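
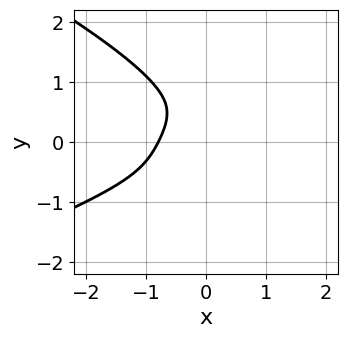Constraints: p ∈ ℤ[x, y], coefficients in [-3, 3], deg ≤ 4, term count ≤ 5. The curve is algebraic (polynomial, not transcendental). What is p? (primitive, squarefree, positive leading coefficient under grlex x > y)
3*y^4 + 2*x^3 - 3*x^2*y + 1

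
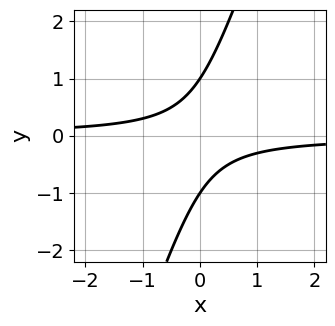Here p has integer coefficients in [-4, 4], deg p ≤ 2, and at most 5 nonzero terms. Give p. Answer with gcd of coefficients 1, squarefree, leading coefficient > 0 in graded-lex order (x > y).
3*x*y - y^2 + 1

(a) The degree is 2 — a generic line meets the curve in up to 2 points.
(b) From the axis intercepts and sections: no x-intercept at any integer in the box; among the integer gridlines, it crosses the y-axis at y ∈ {-1, 1}.
(c) Matching integer coefficients to the picture gives p.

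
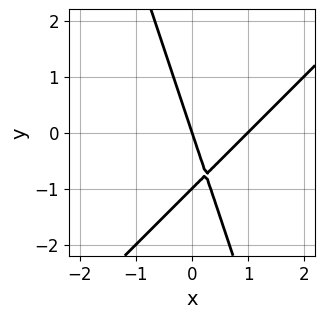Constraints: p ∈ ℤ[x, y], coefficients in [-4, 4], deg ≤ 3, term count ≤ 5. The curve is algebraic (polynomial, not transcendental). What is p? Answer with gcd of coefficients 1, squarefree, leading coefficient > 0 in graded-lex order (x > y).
3*x^2 - 2*x*y - y^2 - 3*x - y

First, the degree is 2 — a generic line meets the curve in up to 2 points.
Then, checking where it meets the axes: among the integer gridlines, it crosses the x-axis at x ∈ {0, 1}; the y-axis gridline crossings are at y ∈ {-1, 0}.
Finally, matching integer coefficients to the picture gives p.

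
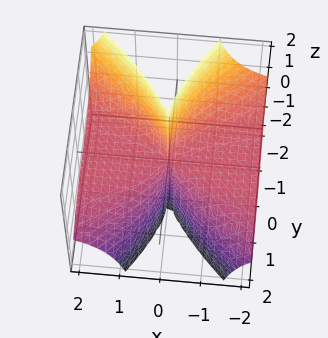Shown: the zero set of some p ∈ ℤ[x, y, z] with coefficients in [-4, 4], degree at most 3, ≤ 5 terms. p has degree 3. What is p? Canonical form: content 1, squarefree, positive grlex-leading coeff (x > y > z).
3*x^2*z + x*y*z + y^3

1. deg p = 3. No degree-2 surface has this shape.
2. Observable constraints: the visible x-axis segment lies entirely on the surface; it meets the y-axis at y = 0 (among the integer gridlines); the visible z-axis segment lies entirely on the surface.
3. These observations pin down the coefficients.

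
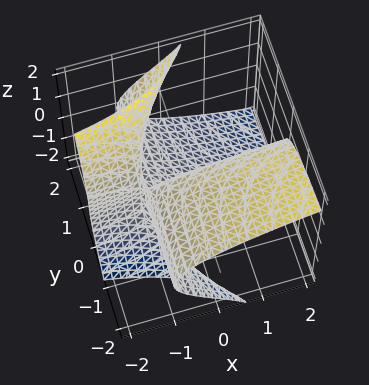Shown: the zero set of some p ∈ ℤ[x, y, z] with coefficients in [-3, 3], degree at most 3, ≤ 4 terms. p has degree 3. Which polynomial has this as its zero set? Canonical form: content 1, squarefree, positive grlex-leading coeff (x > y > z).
2*y*z^2 - z^3 - 3*x*y - 3*y

(a) The degree is 3 — the shape is more complex than any degree-2 surface.
(b) Against the integer gridlines: it meets the y-axis at y = 0 (among the integer gridlines); it crosses the z-axis at the gridline z = 0.
(c) Fitting integer coefficients to these (and the overall shape) gives p.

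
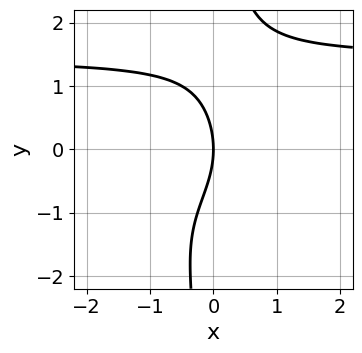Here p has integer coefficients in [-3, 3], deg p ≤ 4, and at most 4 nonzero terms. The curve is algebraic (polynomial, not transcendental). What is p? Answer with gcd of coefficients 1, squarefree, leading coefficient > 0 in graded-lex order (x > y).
First, deg p = 4. The shape is more complex than any degree-3 curve.
Next, reading off the gridlines: it crosses the x-axis at the gridline x = 0; one y-axis crossing is at y = 0.
Finally, together with the visible shape, these determine p as stated.

x*y^3 - y^2 - 3*x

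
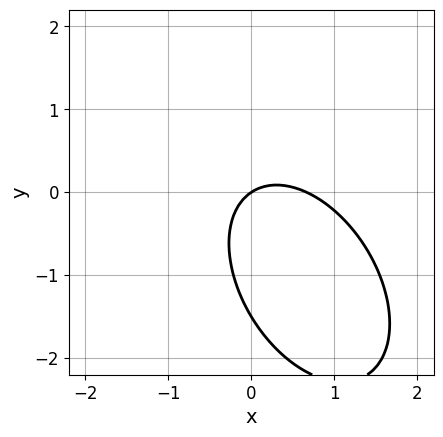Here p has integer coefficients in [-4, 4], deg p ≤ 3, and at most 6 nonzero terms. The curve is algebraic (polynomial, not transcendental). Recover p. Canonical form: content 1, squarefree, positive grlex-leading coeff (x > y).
(a) Degree: the shape is more complex than any degree-1 curve, so deg p = 2.
(b) From the visible intercepts: it meets the y-axis at y = 0 (among the integer gridlines); it crosses the x-axis at the gridline x = 0.
(c) These observations pin down the coefficients.

3*x^2 + 2*x*y + 2*y^2 - 2*x + 3*y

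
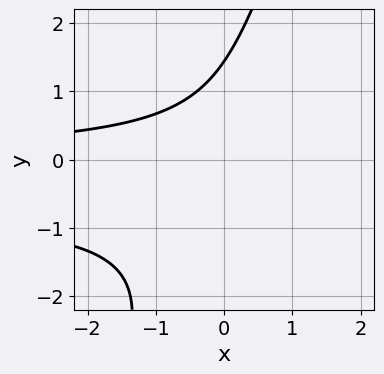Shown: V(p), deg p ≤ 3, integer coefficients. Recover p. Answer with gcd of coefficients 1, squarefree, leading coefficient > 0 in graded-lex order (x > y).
(a) The degree is 3 — no degree-2 curve has this shape.
(b) Reading off the gridlines: the curve avoids every integer x-axis point in the box.
(c) Fitting integer coefficients to these (and the overall shape) gives p.

3*x*y^2 - y^3 + 2*x*y + 3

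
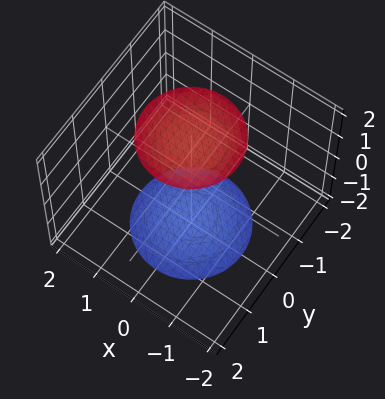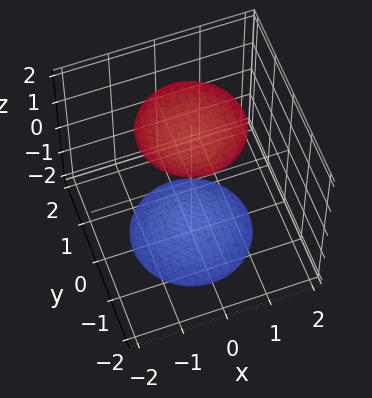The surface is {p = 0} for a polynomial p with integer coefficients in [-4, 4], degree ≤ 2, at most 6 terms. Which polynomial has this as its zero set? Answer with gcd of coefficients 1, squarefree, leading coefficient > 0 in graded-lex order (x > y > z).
x^2 + y^2 - z^2 + 3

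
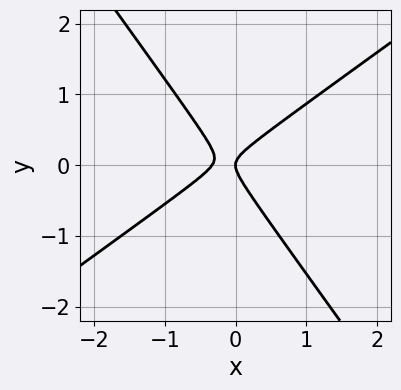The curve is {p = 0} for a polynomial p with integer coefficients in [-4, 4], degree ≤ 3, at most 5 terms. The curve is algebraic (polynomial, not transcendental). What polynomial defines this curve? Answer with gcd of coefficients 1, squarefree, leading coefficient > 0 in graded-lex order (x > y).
deg p = 2. The shape is more complex than any degree-1 curve.
From the visible intercepts: it crosses the x-axis at the gridline x = 0; one y-axis crossing is at y = 0.
Together with the visible shape, these determine p as stated.

3*x^2 - 2*x*y - 3*y^2 + x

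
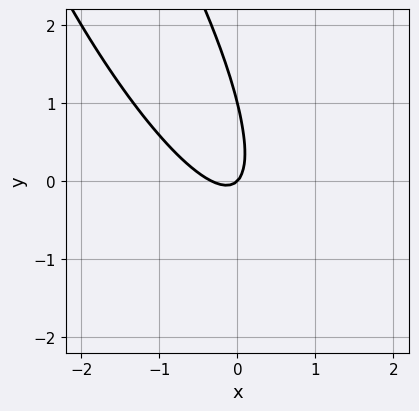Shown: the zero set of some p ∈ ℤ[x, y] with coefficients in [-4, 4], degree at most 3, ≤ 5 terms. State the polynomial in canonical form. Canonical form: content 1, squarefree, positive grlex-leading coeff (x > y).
(a) deg p = 2. A generic line meets the curve in up to 2 points.
(b) Observable constraints: among the integer gridlines, it crosses the y-axis at y ∈ {0, 1}; one x-axis crossing is at x = 0.
(c) Solving for integer coefficients yields p as stated.

3*x^2 + 3*x*y + y^2 + x - y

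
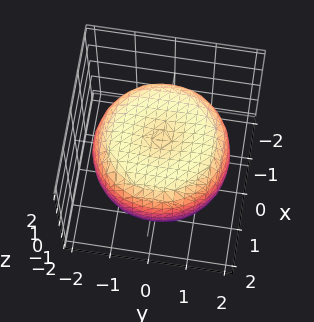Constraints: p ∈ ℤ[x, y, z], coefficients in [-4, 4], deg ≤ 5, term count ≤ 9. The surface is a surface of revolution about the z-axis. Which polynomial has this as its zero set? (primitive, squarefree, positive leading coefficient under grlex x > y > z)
First, the degree is 4 — the shape is more complex than any degree-3 surface.
Then, symmetries: rotational symmetry about the z-axis ⇒ p depends on x, y only through x² + y².
Then, from the axis intercepts and sections: the z-axis gridline crossings are at z ∈ {-1, 1}; a circular section at z = -1 has radius between 1 and 2.
Finally, assembling these constraints gives the stated polynomial.

x^4 + 2*x^2*y^2 + y^4 - 2*x^2 - 2*y^2 + 3*z^2 - 3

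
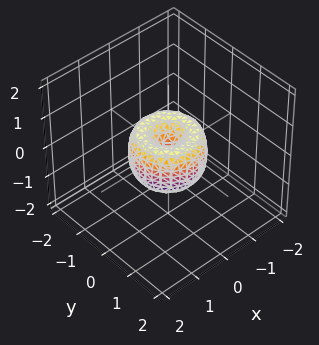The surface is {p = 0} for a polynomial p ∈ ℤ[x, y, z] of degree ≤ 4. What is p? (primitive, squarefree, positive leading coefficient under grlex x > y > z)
deg p = 4.
Symmetry: the surface is invariant under rotation about z: p = q(x² + y², z).
Checking where it meets the axes: among the integer gridlines, it crosses the y-axis at y ∈ {-1, 0, 1}; it crosses the z-axis at the gridline z = 0.
These observations pin down the coefficients.

2*x^4 + 4*x^2*y^2 + 2*y^4 - 2*x^2 - 2*y^2 + z^2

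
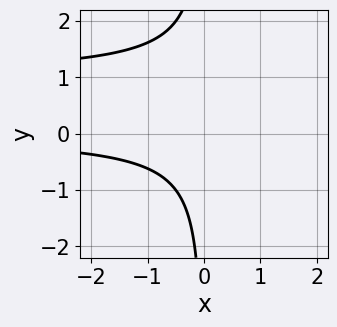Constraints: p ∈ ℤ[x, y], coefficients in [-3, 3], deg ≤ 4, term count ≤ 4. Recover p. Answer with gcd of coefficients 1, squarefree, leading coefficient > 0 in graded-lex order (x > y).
(a) Degree: no degree-2 curve has this shape, so deg p = 3.
(b) From the axis intercepts and sections: it misses every integer gridline on the y-axis; the curve avoids every integer x-axis point in the box.
(c) The integer polynomial consistent with all of this is the stated p.

x*y^2 - x*y + 1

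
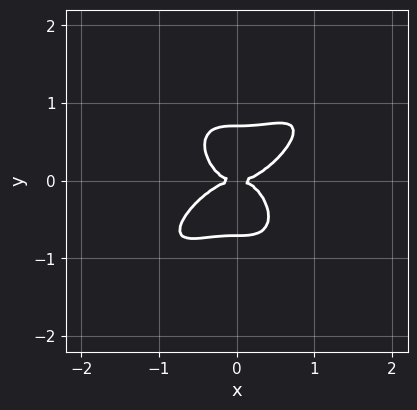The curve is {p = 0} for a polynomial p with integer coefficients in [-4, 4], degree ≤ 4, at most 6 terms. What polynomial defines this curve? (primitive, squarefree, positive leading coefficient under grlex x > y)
(a) Degree: no degree-3 curve has this shape, so deg p = 4.
(b) Observable constraints: one x-axis crossing is at x = 0; one y-axis crossing is at y = 0.
(c) Fitting integer coefficients to these (and the overall shape) gives p.

2*x^4 - 2*x^3*y + 2*y^4 - y^2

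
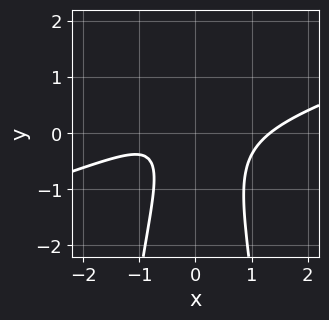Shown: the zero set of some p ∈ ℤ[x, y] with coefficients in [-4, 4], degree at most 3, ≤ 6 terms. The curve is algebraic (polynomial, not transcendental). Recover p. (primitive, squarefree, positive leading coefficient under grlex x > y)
x^3 - 3*x^2*y - y^2 - x - 1

(a) Degree: no degree-2 curve has this shape, so deg p = 3.
(b) From the axis intercepts and sections: the curve avoids every integer y-axis point in the box.
(c) Assembling these constraints gives the stated polynomial.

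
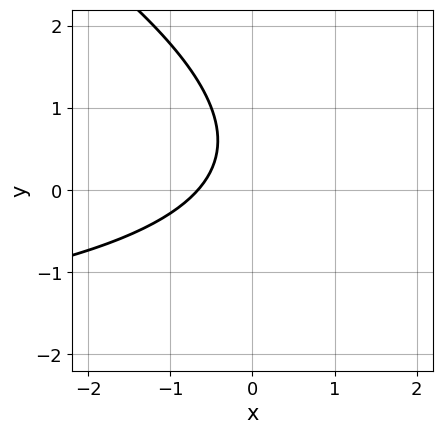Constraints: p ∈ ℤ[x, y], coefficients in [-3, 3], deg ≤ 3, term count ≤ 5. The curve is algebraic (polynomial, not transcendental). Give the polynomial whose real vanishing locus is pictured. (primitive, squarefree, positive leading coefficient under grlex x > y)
The degree is 2 — no degree-1 curve has this shape.
Reading off the gridlines: no y-intercept at any integer in the box.
These observations pin down the coefficients.

x*y + 2*y^2 + 3*x - 2*y + 2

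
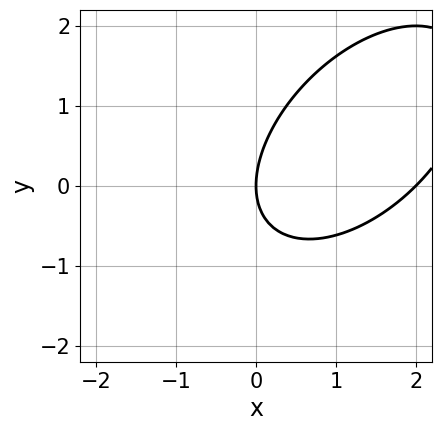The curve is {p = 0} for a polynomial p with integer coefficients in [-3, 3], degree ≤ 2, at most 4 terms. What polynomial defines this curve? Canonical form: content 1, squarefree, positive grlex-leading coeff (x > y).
The degree is 2 — the shape is more complex than any degree-1 curve.
Against the integer gridlines: among the integer gridlines, it crosses the x-axis at x ∈ {0, 2}; one y-axis crossing is at y = 0.
Matching integer coefficients to the picture gives p.

x^2 - x*y + y^2 - 2*x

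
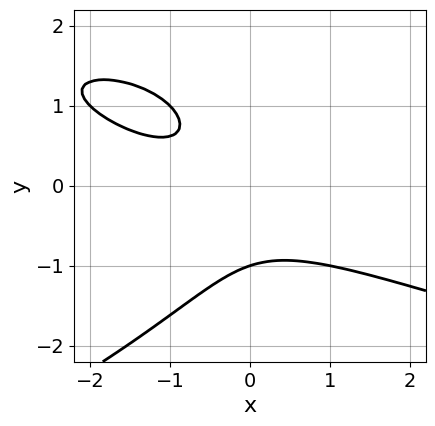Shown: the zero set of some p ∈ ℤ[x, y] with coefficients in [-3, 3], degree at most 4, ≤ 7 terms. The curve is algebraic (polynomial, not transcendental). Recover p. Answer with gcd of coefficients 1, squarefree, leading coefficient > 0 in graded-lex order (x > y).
y^3 + x^2 + 2*x*y + x + 1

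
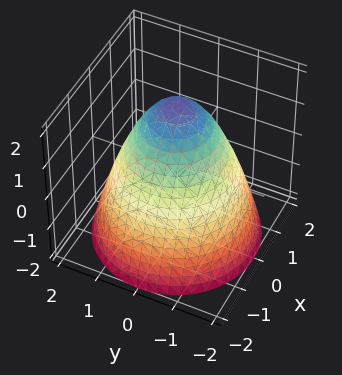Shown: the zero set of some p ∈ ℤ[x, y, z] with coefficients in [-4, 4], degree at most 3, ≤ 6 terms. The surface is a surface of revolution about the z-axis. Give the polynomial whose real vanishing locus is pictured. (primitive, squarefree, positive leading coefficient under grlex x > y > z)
x^2 + y^2 + z - 2

1. The degree is 2 — the shape is more complex than any degree-1 surface.
2. Symmetries: rotational symmetry about the z-axis ⇒ p depends on x, y only through x² + y².
3. From the visible intercepts: it crosses the z-axis at the gridline z = 2; a circular section at z = 1 has radius exactly 1.
4. The integer polynomial consistent with all of this is the stated p.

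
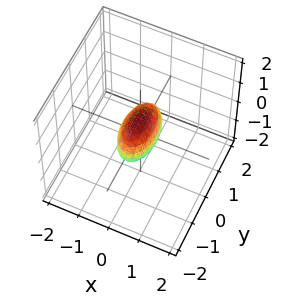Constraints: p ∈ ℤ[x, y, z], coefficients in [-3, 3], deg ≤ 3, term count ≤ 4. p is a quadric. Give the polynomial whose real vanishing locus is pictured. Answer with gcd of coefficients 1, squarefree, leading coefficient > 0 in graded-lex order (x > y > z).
(a) Degree: bounded and convex; a quadric, so deg p = 2.
(b) Symmetries: the x ↦ −x reflection is a symmetry, so x appears only in even powers; the z ↦ −z reflection is a symmetry, so z appears only in even powers; mirror symmetry y ↦ −y ⇒ only even powers of y.
(c) From the axis intercepts and sections: among the integer gridlines, it crosses the y-axis at y ∈ {-1, 1}.
(d) Fitting integer coefficients to these (and the overall shape) gives p.

3*x^2 + y^2 + 2*z^2 - 1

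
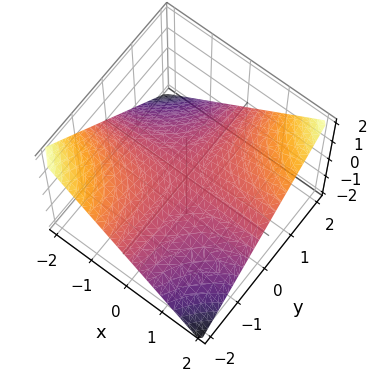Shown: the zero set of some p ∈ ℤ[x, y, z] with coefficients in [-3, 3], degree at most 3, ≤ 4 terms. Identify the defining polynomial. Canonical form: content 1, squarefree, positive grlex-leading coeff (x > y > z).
First, degree: a hyperbolic paraboloid; a quadric, so deg p = 2.
Next, reading off the gridlines: it crosses the z-axis at the gridline z = 0; the visible y-axis segment lies entirely on the surface; the visible x-axis segment lies entirely on the surface.
Finally, putting this together gives p.

x*y - 2*z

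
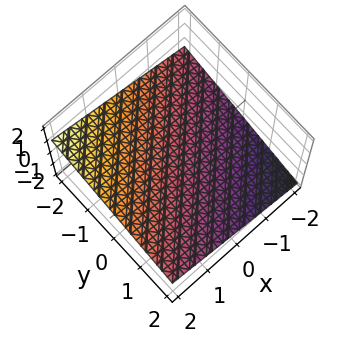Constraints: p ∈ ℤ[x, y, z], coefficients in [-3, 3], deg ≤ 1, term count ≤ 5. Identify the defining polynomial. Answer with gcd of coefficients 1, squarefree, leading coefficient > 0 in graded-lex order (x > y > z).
x - y - 3*z - 2

(a) deg p = 1. The surface is flat (a plane).
(b) Reading off the gridlines: one y-axis crossing is at y = -2; it meets the x-axis at x = 2 (among the integer gridlines).
(c) Matching integer coefficients to the picture gives p.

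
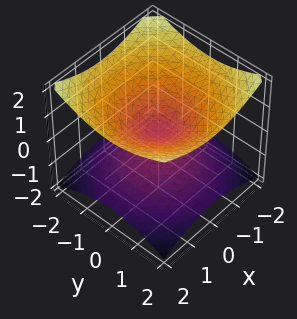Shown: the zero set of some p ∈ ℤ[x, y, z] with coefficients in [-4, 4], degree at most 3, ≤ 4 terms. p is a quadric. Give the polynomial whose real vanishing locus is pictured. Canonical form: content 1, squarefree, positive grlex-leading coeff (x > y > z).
x^2 + y^2 - 2*z^2

First, deg p = 2. Two nappes meeting at a single point; a quadric.
Next, by symmetry, the surface is invariant under rotation about z: p = q(x² + y², z); mirror symmetry z ↦ −z ⇒ only even powers of z.
Next, from the visible intercepts: a circular section at z = 1 has radius between 1 and 2; it crosses the x-axis at the gridline x = 0.
Finally, these observations pin down the coefficients.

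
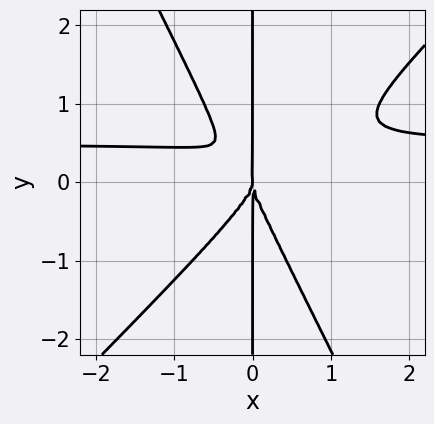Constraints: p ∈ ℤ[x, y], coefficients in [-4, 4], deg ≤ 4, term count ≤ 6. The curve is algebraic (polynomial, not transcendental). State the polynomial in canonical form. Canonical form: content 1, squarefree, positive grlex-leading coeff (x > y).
(a) Degree: the shape is more complex than any degree-3 curve, so deg p = 4.
(b) From the axis intercepts and sections: every point of the y-axis in the box is on the curve; one x-axis crossing is at x = 0.
(c) Matching integer coefficients to the picture gives p.

2*x^3*y - x^2*y^2 - x*y^3 - x^3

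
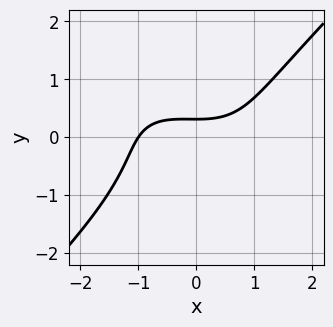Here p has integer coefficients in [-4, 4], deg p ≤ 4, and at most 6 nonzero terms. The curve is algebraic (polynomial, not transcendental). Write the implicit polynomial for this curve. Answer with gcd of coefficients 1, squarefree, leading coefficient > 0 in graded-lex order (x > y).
(a) The degree is 3 — a generic line meets the curve in up to 3 points.
(b) Reading off the gridlines: it crosses the x-axis at the gridline x = -1.
(c) Solving for integer coefficients yields p as stated.

x^3 + x^2*y - 2*y^3 - 3*y + 1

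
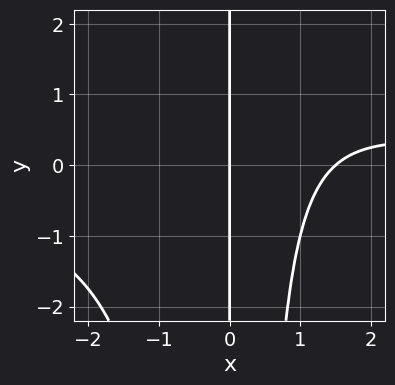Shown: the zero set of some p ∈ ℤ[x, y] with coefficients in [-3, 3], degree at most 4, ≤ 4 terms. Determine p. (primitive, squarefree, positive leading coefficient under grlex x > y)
x^3*y - 2*x^2 + 3*x

First, deg p = 4. The shape is more complex than any degree-3 curve.
Next, against the integer gridlines: one x-axis crossing is at x = 0; the visible y-axis segment lies entirely on the curve.
Finally, matching integer coefficients to the picture gives p.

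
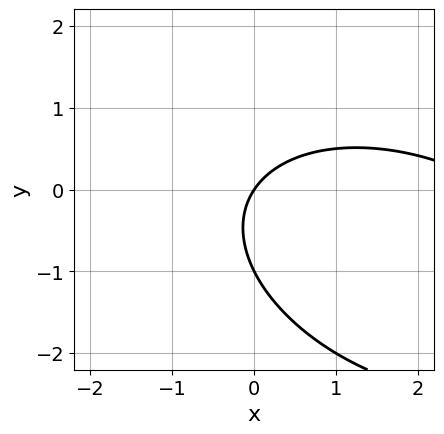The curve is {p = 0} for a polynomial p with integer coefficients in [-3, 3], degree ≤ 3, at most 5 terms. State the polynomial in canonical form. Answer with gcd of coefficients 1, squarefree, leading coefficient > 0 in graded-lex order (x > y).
x^2 + x*y + 2*y^2 - 3*x + 2*y

First, deg p = 2. The shape is more complex than any degree-1 curve.
Then, from the axis intercepts and sections: one x-axis crossing is at x = 0; the y-axis gridline crossings are at y ∈ {-1, 0}.
Finally, solving for integer coefficients yields p as stated.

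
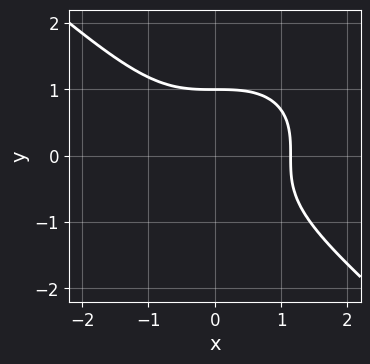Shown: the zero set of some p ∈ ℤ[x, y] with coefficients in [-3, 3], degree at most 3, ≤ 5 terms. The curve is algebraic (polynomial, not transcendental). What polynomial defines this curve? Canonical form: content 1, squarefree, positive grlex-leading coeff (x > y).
2*x^3 + 3*y^3 - 3

First, deg p = 3. A generic line meets the curve in up to 3 points.
Then, from the axis intercepts and sections: it meets the y-axis at y = 1 (among the integer gridlines).
Finally, putting this together gives p.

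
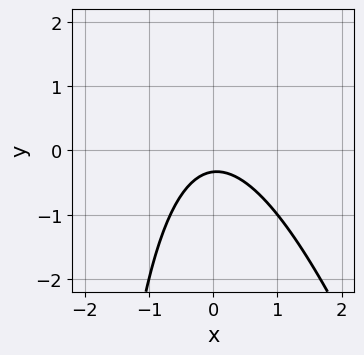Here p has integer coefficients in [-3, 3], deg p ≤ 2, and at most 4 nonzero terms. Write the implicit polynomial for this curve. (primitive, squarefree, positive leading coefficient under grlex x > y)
deg p = 2. No degree-1 curve has this shape.
Checking where it meets the axes: the curve avoids every integer x-axis point in the box.
These observations pin down the coefficients.

3*x^2 + x*y + 3*y + 1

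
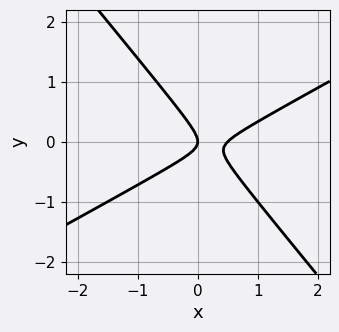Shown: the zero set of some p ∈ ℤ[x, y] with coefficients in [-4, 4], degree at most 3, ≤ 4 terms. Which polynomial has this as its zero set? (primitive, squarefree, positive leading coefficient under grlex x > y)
2*x^2 - 2*x*y - 3*y^2 - x

(a) The degree is 2 — no degree-1 curve has this shape.
(b) From the axis intercepts and sections: it meets the y-axis at y = 0 (among the integer gridlines); it meets the x-axis at x = 0 (among the integer gridlines).
(c) These observations pin down the coefficients.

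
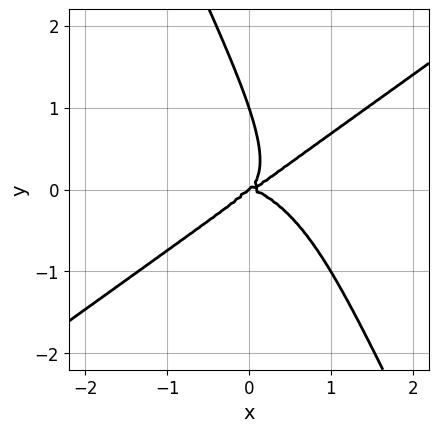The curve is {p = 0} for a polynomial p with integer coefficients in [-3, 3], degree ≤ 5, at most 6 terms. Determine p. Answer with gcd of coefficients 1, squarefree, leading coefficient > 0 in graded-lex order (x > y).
x^4 - 2*x*y^3 - y^4 - x*y^2 + y^3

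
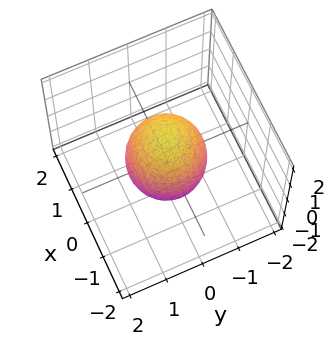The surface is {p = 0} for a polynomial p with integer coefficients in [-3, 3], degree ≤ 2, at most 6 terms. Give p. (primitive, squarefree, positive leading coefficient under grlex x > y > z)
2*x^2 + 2*y^2 + z^2 - 2

(a) deg p = 2. Bounded and convex; a quadric.
(b) Symmetries: the z ↦ −z reflection is a symmetry, so z appears only in even powers; the surface is invariant under rotation about z: p = q(x² + y², z).
(c) From the axis intercepts and sections: among the integer gridlines, it crosses the x-axis at x ∈ {-1, 1}; a circular section at z = 1 has radius between 0 and 1.
(d) Together with the visible shape, these determine p as stated. Check: (0, -1, 0) on the y-axis lies on the surface, and p(0, -1, 0) = 0. ✓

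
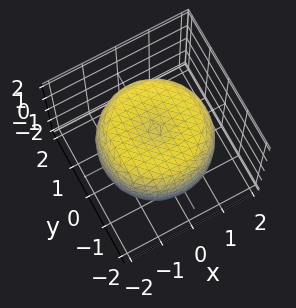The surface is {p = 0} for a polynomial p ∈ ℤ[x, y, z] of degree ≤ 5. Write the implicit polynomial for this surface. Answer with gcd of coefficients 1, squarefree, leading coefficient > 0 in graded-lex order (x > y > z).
x^4 + 2*x^2*y^2 + y^4 - 2*x^2 - 2*y^2 + 2*z^2 - 2

1. deg p = 4. The shape is more complex than any degree-3 surface.
2. By symmetry, every cross-section ⟂ z is a circle, so x, y appear only via x² + y².
3. From the axis intercepts and sections: a circular section at z = 0 has radius between 1 and 2; the z-axis gridline crossings are at z ∈ {-1, 1}.
4. Together with the visible shape, these determine p as stated.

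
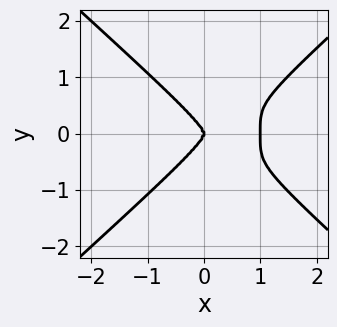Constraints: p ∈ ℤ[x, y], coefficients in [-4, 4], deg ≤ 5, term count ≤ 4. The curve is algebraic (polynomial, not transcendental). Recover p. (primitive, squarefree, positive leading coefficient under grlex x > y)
First, deg p = 4. The shape is more complex than any degree-3 curve.
Then, symmetries: it's symmetric under y → −y, forcing even powers of y.
Next, against the integer gridlines: among the integer gridlines, it crosses the x-axis at x ∈ {0, 1}; it meets the y-axis at y = 0 (among the integer gridlines).
Finally, putting this together gives p.

2*x^4 - 3*y^4 - 2*x^3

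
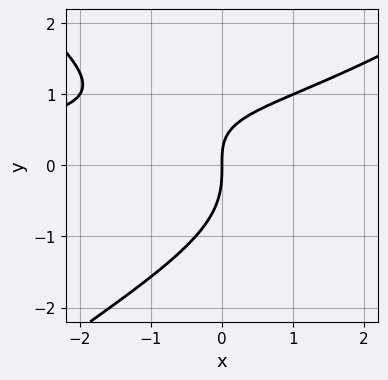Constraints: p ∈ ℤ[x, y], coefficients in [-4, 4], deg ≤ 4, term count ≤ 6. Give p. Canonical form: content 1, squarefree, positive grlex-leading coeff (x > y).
First, degree: no degree-2 curve has this shape, so deg p = 3.
Next, checking where it meets the axes: it meets the y-axis at y = 0 (among the integer gridlines); it crosses the x-axis at the gridline x = 0.
Finally, assembling these constraints gives the stated polynomial.

x^2*y - 2*y^3 - 2*x*y + 3*x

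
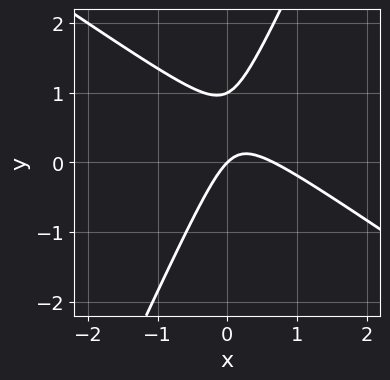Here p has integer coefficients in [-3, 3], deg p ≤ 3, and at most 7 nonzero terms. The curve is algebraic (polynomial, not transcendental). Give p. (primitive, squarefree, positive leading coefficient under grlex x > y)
3*x^2 + 3*x*y - 2*y^2 - 2*x + 2*y

First, deg p = 2. No degree-1 curve has this shape.
Next, checking where it meets the axes: the y-axis gridline crossings are at y ∈ {0, 1}; it meets the x-axis at x = 0 (among the integer gridlines).
Finally, matching integer coefficients to the picture gives p.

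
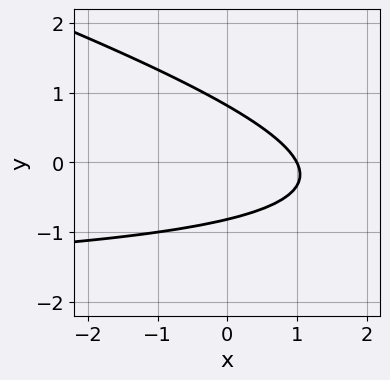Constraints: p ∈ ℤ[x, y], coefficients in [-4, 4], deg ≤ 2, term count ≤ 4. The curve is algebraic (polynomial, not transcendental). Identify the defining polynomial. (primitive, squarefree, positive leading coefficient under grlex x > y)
(a) Degree: a generic line meets the curve in up to 2 points, so deg p = 2.
(b) From the visible intercepts: one x-axis crossing is at x = 1.
(c) Fitting integer coefficients to these (and the overall shape) gives p.

x*y + 3*y^2 + 2*x - 2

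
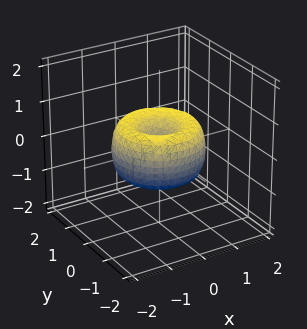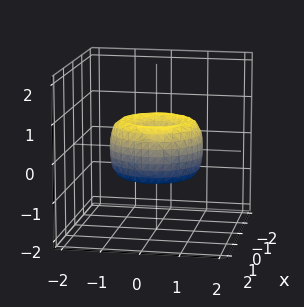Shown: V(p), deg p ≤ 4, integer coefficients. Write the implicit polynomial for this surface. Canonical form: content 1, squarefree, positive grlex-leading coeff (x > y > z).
(a) The degree is 4 — no degree-3 surface has this shape.
(b) Symmetries: the z-axis is an axis of rotation, so x and y enter only as x² + y².
(c) From the visible intercepts: a circular section at z = 0 has radius between 1 and 2; one z-axis crossing is at z = 0; one y-axis crossing is at y = 0.
(d) Matching integer coefficients to the picture gives p.

2*x^4 + 4*x^2*y^2 + 2*y^4 - 3*x^2 - 3*y^2 + 2*z^2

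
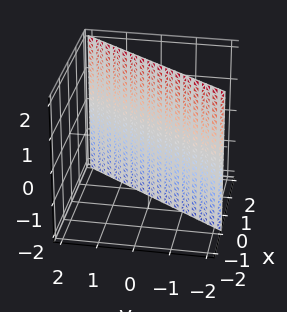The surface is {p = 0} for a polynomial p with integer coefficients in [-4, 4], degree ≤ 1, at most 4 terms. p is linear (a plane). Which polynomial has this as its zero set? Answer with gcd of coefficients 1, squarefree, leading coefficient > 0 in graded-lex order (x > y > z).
3*x - 2*y - 2

1. The degree is 1 — the surface is flat (a plane).
2. Against the integer gridlines: the surface avoids every integer z-axis point in the box; it crosses the y-axis at the gridline y = -1.
3. Solving for integer coefficients yields p as stated.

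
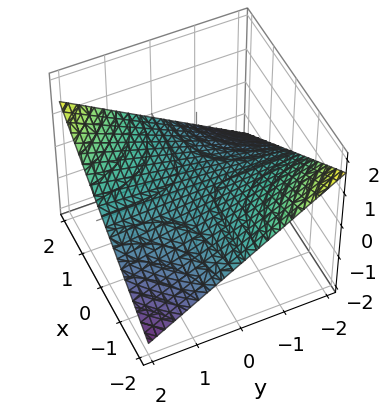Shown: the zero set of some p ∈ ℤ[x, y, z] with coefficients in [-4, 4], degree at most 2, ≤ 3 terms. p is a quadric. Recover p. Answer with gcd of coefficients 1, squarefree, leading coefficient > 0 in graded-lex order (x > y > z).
x*y - 3*z

(a) deg p = 2. A hyperbolic paraboloid; a quadric.
(b) From the axis intercepts and sections: it meets the z-axis at z = 0 (among the integer gridlines); the visible x-axis segment lies entirely on the surface; the visible y-axis segment lies entirely on the surface.
(c) Matching integer coefficients to the picture gives p.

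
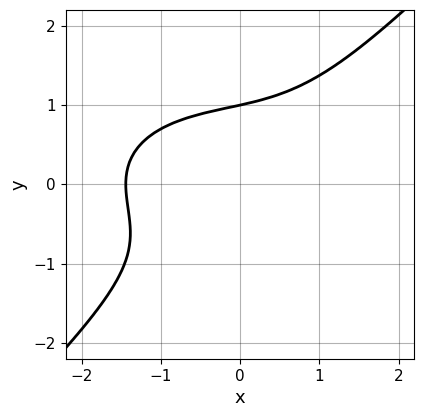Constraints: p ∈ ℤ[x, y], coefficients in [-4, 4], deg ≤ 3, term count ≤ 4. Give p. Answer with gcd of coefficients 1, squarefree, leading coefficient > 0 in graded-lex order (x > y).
x^3 + 2*x*y^2 - 3*y^3 + 3

1. Degree: the shape is more complex than any degree-2 curve, so deg p = 3.
2. From the visible intercepts: one y-axis crossing is at y = 1.
3. Assembling these constraints gives the stated polynomial.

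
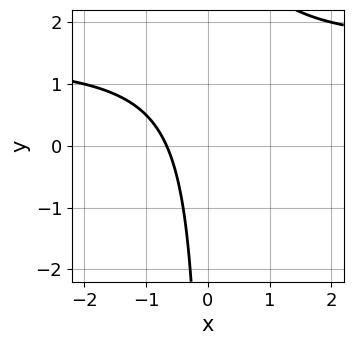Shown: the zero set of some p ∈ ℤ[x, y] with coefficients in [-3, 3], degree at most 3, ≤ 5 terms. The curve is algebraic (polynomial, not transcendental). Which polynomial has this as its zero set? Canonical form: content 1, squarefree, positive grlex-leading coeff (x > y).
First, the degree is 2 — the shape is more complex than any degree-1 curve.
Next, reading off the gridlines: the curve avoids every integer y-axis point in the box.
Finally, assembling these constraints gives the stated polynomial.

2*x*y - 3*x - 2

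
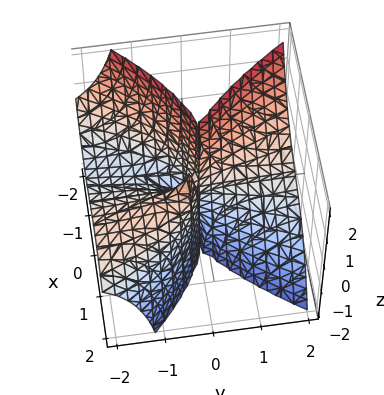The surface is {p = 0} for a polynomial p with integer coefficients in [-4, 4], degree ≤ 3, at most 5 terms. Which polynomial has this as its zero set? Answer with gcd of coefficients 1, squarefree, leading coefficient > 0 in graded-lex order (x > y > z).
2*x^3 + 3*y^2*z + 3*x*y

1. deg p = 3. The shape is more complex than any degree-2 surface.
2. Reading off the gridlines: every point of the y-axis in the box is on the surface; every point of the z-axis in the box is on the surface.
3. Putting this together gives p.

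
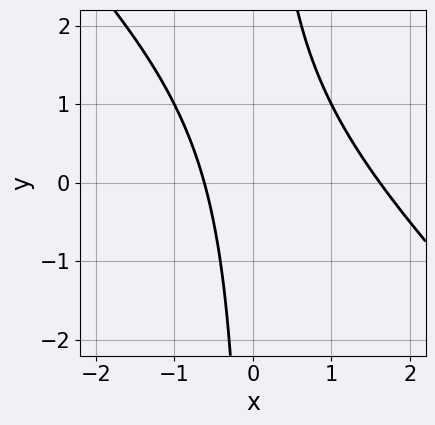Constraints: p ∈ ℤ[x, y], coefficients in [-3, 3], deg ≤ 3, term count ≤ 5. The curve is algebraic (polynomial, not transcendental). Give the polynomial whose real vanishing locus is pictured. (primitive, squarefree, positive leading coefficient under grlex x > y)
(a) The degree is 2 — a generic line meets the curve in up to 2 points.
(b) Observable constraints: it misses every integer gridline on the y-axis.
(c) Matching integer coefficients to the picture gives p.

x^2 + x*y - x - 1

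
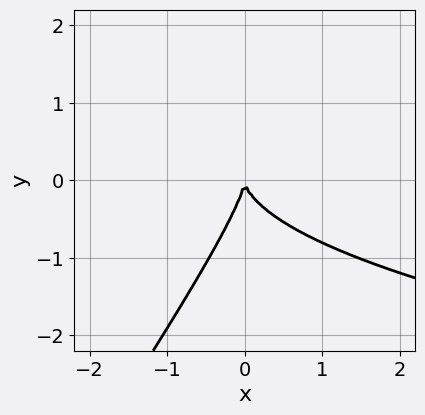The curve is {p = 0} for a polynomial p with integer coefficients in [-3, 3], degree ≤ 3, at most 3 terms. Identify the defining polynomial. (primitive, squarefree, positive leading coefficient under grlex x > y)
1. deg p = 3.
2. Checking where it meets the axes: it crosses the y-axis at the gridline y = 0; it meets the x-axis at x = 0 (among the integer gridlines).
3. Assembling these constraints gives the stated polynomial.

3*x*y^2 - 2*y^3 - 3*x^2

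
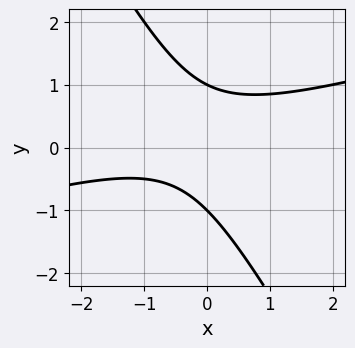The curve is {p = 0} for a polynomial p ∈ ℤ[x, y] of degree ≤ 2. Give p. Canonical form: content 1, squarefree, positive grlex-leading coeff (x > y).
x^2 - 3*x*y - 2*y^2 + x + 2

1. The degree is 2 — a generic line meets the curve in up to 2 points.
2. Against the integer gridlines: it misses every integer gridline on the x-axis; the y-axis gridline crossings are at y ∈ {-1, 1}.
3. The integer polynomial consistent with all of this is the stated p.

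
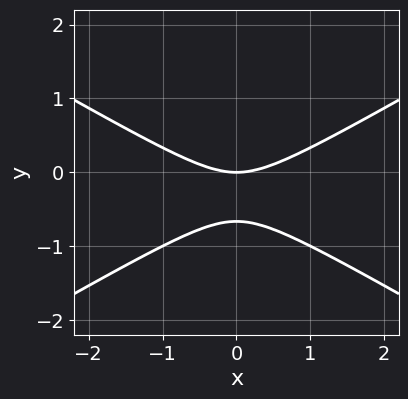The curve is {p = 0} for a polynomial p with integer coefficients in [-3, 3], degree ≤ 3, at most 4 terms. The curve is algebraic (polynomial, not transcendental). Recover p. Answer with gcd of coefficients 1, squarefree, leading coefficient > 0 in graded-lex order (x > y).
x^2 - 3*y^2 - 2*y

(a) Degree: no degree-1 curve has this shape, so deg p = 2.
(b) Symmetries: the x ↦ −x reflection is a symmetry, so x appears only in even powers.
(c) Checking where it meets the axes: it crosses the y-axis at the gridline y = 0; one x-axis crossing is at x = 0.
(d) Assembling these constraints gives the stated polynomial.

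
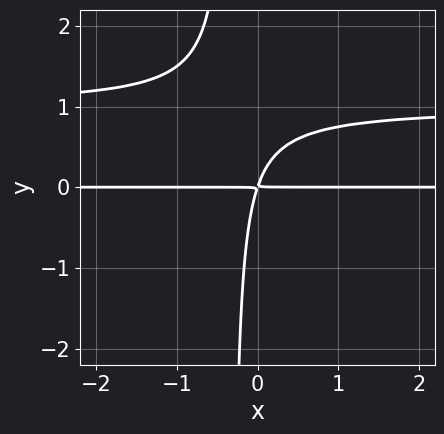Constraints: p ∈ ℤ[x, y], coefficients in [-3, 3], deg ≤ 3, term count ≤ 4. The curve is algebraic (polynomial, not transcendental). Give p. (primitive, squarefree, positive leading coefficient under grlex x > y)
1. Degree: a generic line meets the curve in up to 3 points, so deg p = 3.
2. From the axis intercepts and sections: every point of the x-axis in the box is on the curve.
3. Together with the visible shape, these determine p as stated.

3*x*y^2 - 3*x*y + y^2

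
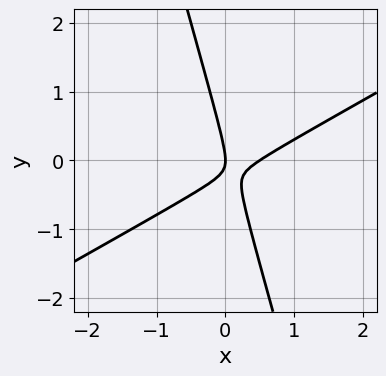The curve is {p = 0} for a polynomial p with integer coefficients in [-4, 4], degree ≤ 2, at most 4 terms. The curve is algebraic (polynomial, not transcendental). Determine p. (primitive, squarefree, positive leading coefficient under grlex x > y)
2*x^2 - 3*x*y - y^2 - x

1. Degree: no degree-1 curve has this shape, so deg p = 2.
2. Reading off the gridlines: it crosses the x-axis at the gridline x = 0; it meets the y-axis at y = 0 (among the integer gridlines).
3. Assembling these constraints gives the stated polynomial.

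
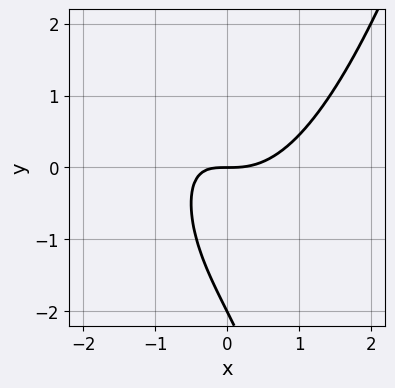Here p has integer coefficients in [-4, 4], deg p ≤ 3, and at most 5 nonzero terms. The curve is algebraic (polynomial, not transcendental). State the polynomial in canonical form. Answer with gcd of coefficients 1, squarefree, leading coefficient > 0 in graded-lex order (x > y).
(a) deg p = 3. No degree-2 curve has this shape.
(b) Reading off the gridlines: it crosses the x-axis at the gridline x = 0; among the integer gridlines, it crosses the y-axis at y ∈ {-2, 0}.
(c) Assembling these constraints gives the stated polynomial.

2*x^3 - 2*x*y - y^2 - 2*y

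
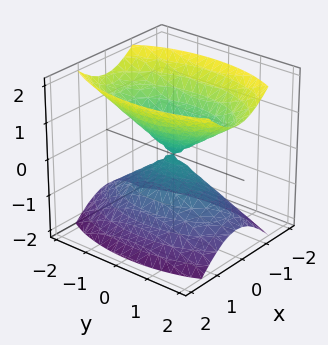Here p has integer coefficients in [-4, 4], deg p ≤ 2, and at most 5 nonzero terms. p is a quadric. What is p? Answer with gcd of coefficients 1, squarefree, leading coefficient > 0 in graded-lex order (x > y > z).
3*x^2 + y^2 - 2*z^2

1. There are 2 components. They look like related sheets of one shape, so recover p as a whole.
2. The degree is 2 — a double cone through the origin; a quadric.
3. Symmetries: it's symmetric under y → −y, forcing even powers of y; it's symmetric under x → −x, forcing even powers of x; mirror symmetry z ↦ −z ⇒ only even powers of z.
4. Observable constraints: it crosses the z-axis at the gridline z = 0; it crosses the y-axis at the gridline y = 0; it meets the x-axis at x = 0 (among the integer gridlines).
5. Together with the visible shape, these determine p as stated.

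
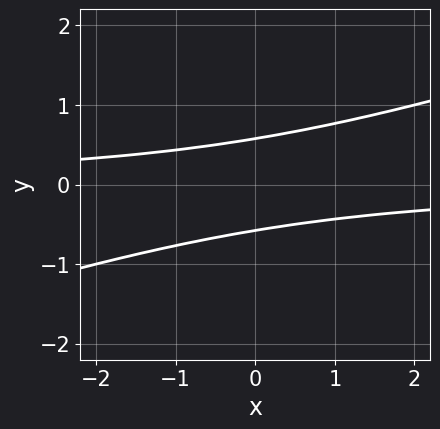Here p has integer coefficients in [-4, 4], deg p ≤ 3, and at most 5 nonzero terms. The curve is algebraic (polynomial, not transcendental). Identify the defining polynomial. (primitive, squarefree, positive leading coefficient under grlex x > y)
1. The degree is 2 — the shape is more complex than any degree-1 curve.
2. Reading off the gridlines: the curve avoids every integer x-axis point in the box.
3. Fitting integer coefficients to these (and the overall shape) gives p.

x*y - 3*y^2 + 1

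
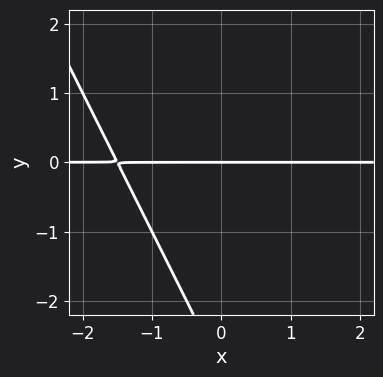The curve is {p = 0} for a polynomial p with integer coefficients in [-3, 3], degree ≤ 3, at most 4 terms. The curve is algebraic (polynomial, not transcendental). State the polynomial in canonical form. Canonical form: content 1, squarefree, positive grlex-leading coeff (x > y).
2*x*y + y^2 + 3*y

1. Degree: the shape is more complex than any degree-1 curve, so deg p = 2.
2. From the axis intercepts and sections: every point of the x-axis in the box is on the curve; it crosses the y-axis at the gridline y = 0.
3. Fitting integer coefficients to these (and the overall shape) gives p.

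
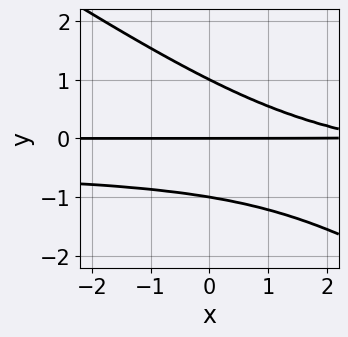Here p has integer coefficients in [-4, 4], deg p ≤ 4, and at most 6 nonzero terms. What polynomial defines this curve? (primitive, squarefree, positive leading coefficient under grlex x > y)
(a) The degree is 3 — a generic line meets the curve in up to 3 points.
(b) From the visible intercepts: every point of the x-axis in the box is on the curve; the y-axis gridline crossings are at y ∈ {-1, 0, 1}.
(c) Fitting integer coefficients to these (and the overall shape) gives p.

2*x*y^2 + 3*y^3 + x*y - 3*y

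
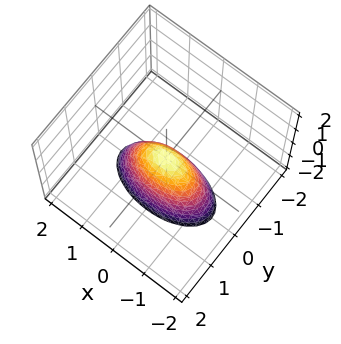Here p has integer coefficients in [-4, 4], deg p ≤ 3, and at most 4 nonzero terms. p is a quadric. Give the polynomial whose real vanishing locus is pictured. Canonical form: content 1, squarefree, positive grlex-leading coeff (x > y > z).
x^2 + 3*y^2 + z

First, the degree is 2 — a paraboloid; a quadric.
Next, symmetries: the y ↦ −y reflection is a symmetry, so y appears only in even powers; it's symmetric under x → −x, forcing even powers of x.
Then, against the integer gridlines: one z-axis crossing is at z = 0; it crosses the x-axis at the gridline x = 0; it crosses the y-axis at the gridline y = 0.
Finally, putting this together gives p.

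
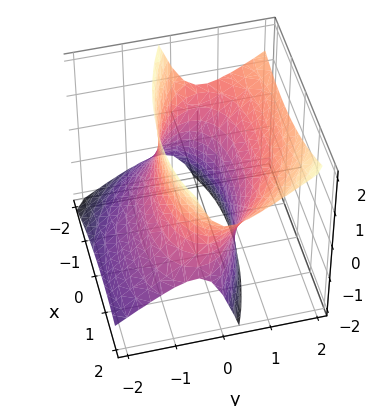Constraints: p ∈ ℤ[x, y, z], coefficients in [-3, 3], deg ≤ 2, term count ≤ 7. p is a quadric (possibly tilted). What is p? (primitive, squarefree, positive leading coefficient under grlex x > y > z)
1. The degree is 2 — a generic line meets the surface in up to 2 points.
2. Checking where it meets the axes: the y-axis gridline crossings are at y ∈ {-1, 1}; no z-intercept at any integer in the box.
3. Together with the visible shape, these determine p as stated.

x^2 + x*y + 3*y^2 - 3*y*z - z^2 - 3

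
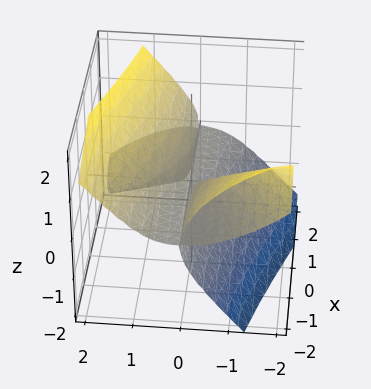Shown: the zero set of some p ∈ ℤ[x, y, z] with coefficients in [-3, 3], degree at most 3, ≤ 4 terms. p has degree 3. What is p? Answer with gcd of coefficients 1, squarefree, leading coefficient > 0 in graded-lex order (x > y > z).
First, there are 3 components.
Next, the degree is 3 — the shape is more complex than any degree-2 surface.
Next, from the axis intercepts and sections: it meets the y-axis at y = 0 (among the integer gridlines); one z-axis crossing is at z = 0; every point of the x-axis in the box is on the surface.
Finally, assembling these constraints gives the stated polynomial.

3*x*y*z + 2*y^3 + 2*y^2*z - 3*z^3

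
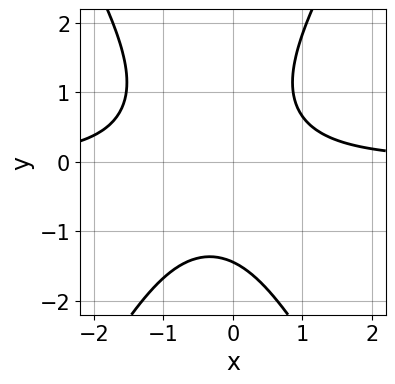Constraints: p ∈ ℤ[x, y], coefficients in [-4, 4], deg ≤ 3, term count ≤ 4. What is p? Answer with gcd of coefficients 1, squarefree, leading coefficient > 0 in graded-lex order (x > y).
3*x^2*y - y^3 + 2*x*y - 3

First, deg p = 3. The shape is more complex than any degree-2 curve.
Then, checking where it meets the axes: no x-intercept at any integer in the box.
Finally, assembling these constraints gives the stated polynomial.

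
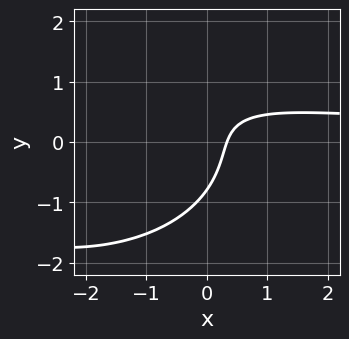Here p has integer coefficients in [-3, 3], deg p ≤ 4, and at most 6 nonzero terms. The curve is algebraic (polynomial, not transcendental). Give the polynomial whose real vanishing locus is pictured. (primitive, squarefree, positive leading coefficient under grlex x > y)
First, the degree is 3 — a generic line meets the curve in up to 3 points.
Finally, solving for integer coefficients yields p as stated.

x^2*y + 2*y^3 + 3*x*y - 3*x + 1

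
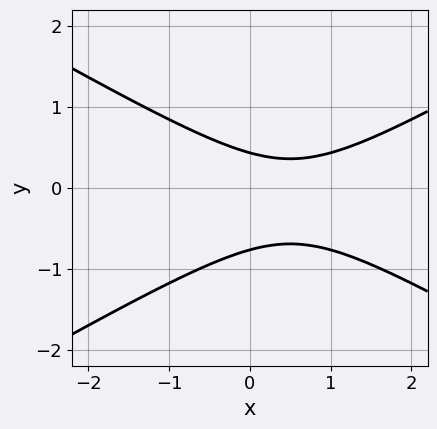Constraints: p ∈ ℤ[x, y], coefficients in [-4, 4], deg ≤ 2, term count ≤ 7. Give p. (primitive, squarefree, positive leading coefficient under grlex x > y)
x^2 - 3*y^2 - x - y + 1

First, deg p = 2.
Then, from the axis intercepts and sections: no x-intercept at any integer in the box.
Finally, assembling these constraints gives the stated polynomial.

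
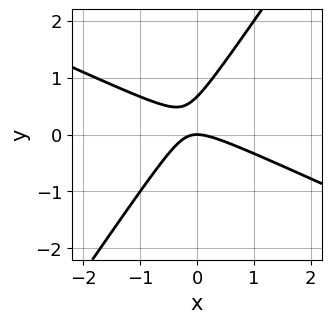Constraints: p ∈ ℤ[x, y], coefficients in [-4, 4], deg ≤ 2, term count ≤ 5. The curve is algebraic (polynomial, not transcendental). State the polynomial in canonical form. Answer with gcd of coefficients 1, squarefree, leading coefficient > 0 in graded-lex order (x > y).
1. Degree: a generic line meets the curve in up to 2 points, so deg p = 2.
2. From the visible intercepts: it crosses the x-axis at the gridline x = 0; one y-axis crossing is at y = 0.
3. Fitting integer coefficients to these (and the overall shape) gives p.

2*x^2 + 3*x*y - 3*y^2 + 2*y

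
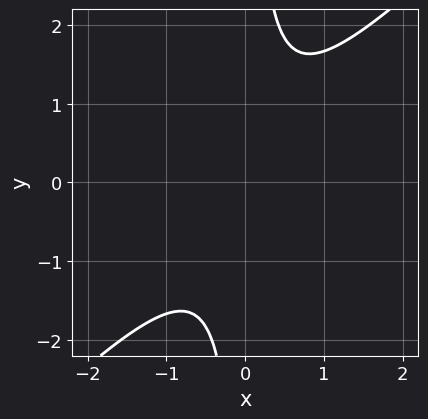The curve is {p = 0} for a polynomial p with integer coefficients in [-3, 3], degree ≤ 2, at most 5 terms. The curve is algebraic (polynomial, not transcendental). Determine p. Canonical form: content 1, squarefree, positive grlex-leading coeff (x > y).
3*x^2 - 3*x*y + 2

1. The degree is 2 — no degree-1 curve has this shape.
2. Observable constraints: it misses every integer gridline on the x-axis; no y-intercept at any integer in the box.
3. Together with the visible shape, these determine p as stated.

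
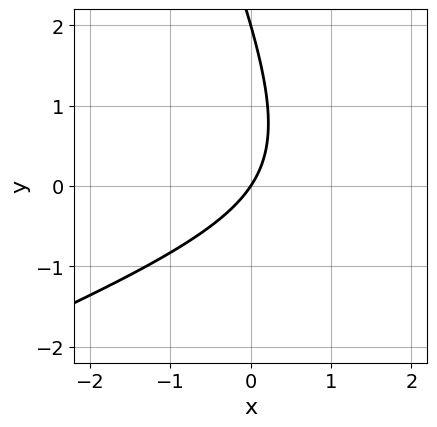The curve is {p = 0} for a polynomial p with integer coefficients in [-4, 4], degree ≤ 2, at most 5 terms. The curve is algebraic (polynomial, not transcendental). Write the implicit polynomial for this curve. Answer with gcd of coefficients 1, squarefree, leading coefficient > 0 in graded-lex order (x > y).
First, deg p = 2.
Next, from the axis intercepts and sections: the y-axis gridline crossings are at y ∈ {0, 2}; it crosses the x-axis at the gridline x = 0.
Finally, putting this together gives p.

x^2 - 2*x*y - y^2 - 3*x + 2*y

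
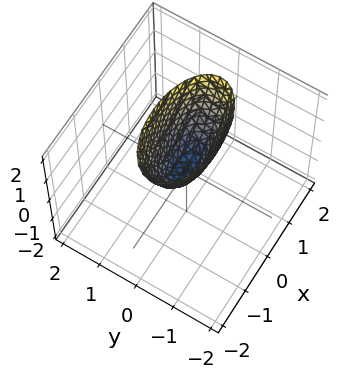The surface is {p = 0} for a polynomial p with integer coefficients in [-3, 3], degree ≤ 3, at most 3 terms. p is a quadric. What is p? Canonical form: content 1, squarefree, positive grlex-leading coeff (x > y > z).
x^2 + 3*y^2 - z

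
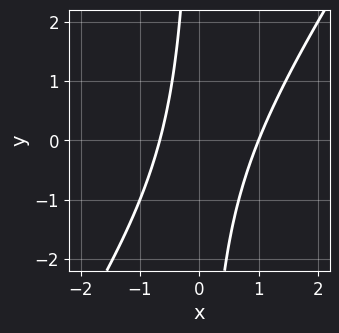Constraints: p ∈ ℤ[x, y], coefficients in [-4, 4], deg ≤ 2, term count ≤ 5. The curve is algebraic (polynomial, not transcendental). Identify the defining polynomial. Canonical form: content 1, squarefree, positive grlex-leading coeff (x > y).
3*x^2 - 2*x*y - x - 2

1. Degree: the shape is more complex than any degree-1 curve, so deg p = 2.
2. Reading off the gridlines: one x-axis crossing is at x = 1; it misses every integer gridline on the y-axis.
3. Fitting integer coefficients to these (and the overall shape) gives p.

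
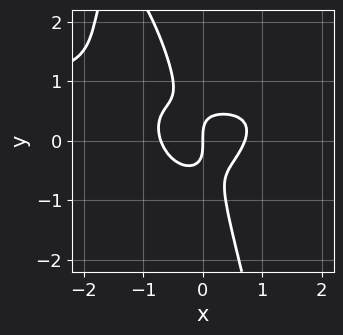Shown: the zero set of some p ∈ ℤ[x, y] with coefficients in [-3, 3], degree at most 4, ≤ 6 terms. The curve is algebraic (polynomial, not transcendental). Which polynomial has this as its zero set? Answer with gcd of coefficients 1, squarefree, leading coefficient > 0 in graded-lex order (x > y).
(a) The degree is 4 — the shape is more complex than any degree-3 curve.
(b) Observable constraints: it meets the x-axis at x = 0 (among the integer gridlines); it crosses the y-axis at the gridline y = 0.
(c) Matching integer coefficients to the picture gives p.

2*x^3*y - 2*x^3 - 3*x*y^2 - y^3 + x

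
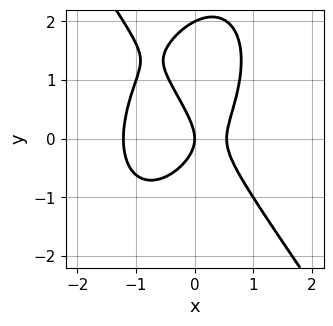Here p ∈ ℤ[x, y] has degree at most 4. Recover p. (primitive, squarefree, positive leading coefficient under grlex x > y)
3*x^3 + y^3 + 2*x^2 - 2*y^2 - 2*x

First, degree: the shape is more complex than any degree-2 curve, so deg p = 3.
Then, from the visible intercepts: among the integer gridlines, it crosses the y-axis at y ∈ {0, 2}; it meets the x-axis at x = 0 (among the integer gridlines).
Finally, putting this together gives p.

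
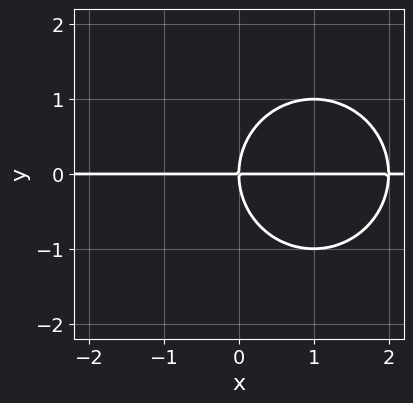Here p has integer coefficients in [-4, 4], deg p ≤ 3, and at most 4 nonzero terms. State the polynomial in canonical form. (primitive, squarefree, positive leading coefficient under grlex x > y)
(a) The degree is 3 — the shape is more complex than any degree-2 curve.
(b) From the axis intercepts and sections: it meets the y-axis at y = 0 (among the integer gridlines); the visible x-axis segment lies entirely on the curve.
(c) Matching integer coefficients to the picture gives p.

x^2*y + y^3 - 2*x*y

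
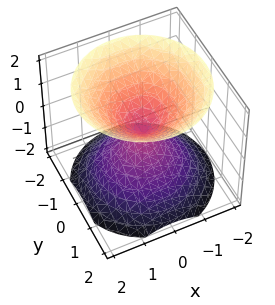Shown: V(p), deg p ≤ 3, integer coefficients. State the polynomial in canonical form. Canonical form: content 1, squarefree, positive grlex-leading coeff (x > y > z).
There are 2 components.
deg p = 2.
Symmetries: the z ↦ −z reflection is a symmetry, so z appears only in even powers; the z-axis is an axis of rotation, so x and y enter only as x² + y².
Checking where it meets the axes: one z-axis crossing is at z = 0; one x-axis crossing is at x = 0; one y-axis crossing is at y = 0; a circular section at z = -1 has radius exactly 1.
Together with the visible shape, these determine p as stated.

x^2 + y^2 - z^2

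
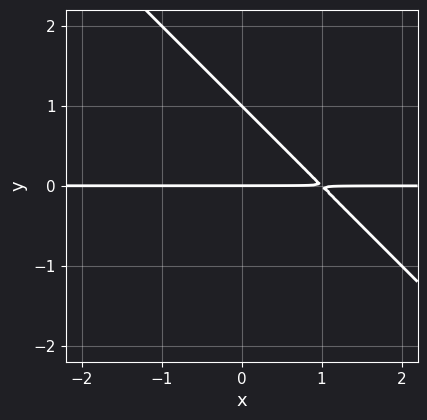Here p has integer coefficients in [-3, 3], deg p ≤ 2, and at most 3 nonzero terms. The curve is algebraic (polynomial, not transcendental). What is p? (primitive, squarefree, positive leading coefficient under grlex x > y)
x*y + y^2 - y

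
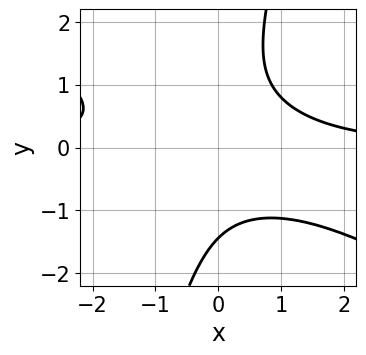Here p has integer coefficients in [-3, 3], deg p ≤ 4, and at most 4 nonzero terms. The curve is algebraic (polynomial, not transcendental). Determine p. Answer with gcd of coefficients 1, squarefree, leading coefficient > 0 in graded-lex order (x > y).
2*x^2*y + 3*x*y^2 - y^3 - 3

deg p = 3. No degree-2 curve has this shape.
From the visible intercepts: it misses every integer gridline on the x-axis.
Solving for integer coefficients yields p as stated.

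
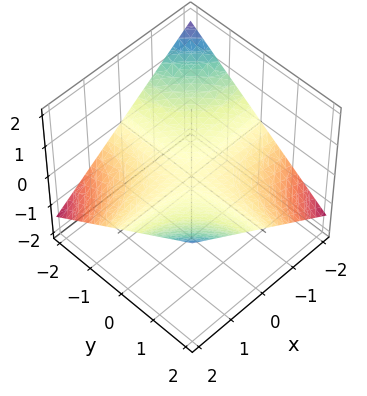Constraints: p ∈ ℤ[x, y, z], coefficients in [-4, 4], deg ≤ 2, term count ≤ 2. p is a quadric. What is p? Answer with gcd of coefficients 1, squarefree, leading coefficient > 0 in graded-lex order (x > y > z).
The degree is 2 — a hyperbolic paraboloid; a quadric.
Checking where it meets the axes: the visible x-axis segment lies entirely on the surface; it crosses the z-axis at the gridline z = 0; every point of the y-axis in the box is on the surface.
Assembling these constraints gives the stated polynomial.

x*y - 3*z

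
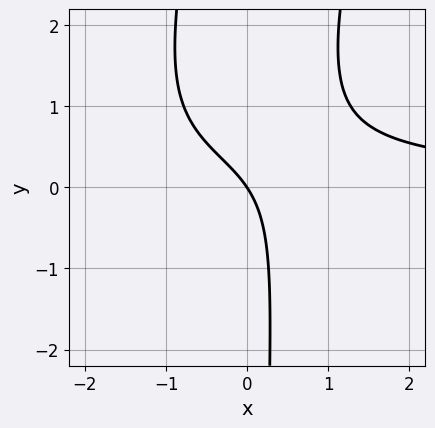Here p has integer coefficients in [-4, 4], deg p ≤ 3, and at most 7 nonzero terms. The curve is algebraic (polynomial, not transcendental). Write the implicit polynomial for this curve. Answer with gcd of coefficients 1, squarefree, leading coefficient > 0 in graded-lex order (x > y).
First, degree: no degree-2 curve has this shape, so deg p = 3.
Next, observable constraints: one x-axis crossing is at x = 0; one y-axis crossing is at y = 0.
Finally, matching integer coefficients to the picture gives p.

2*x^2*y - x*y^2 + 3*x*y - 3*x - 2*y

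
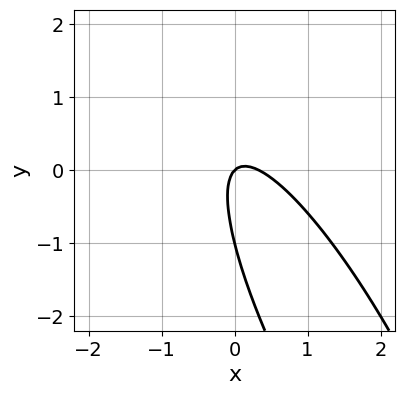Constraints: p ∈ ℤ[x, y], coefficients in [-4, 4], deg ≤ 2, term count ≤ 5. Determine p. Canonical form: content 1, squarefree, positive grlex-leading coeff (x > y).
First, deg p = 2.
Then, against the integer gridlines: among the integer gridlines, it crosses the y-axis at y ∈ {-1, 0}; it meets the x-axis at x = 0 (among the integer gridlines).
Finally, these observations pin down the coefficients.

3*x^2 + 3*x*y + y^2 - x + y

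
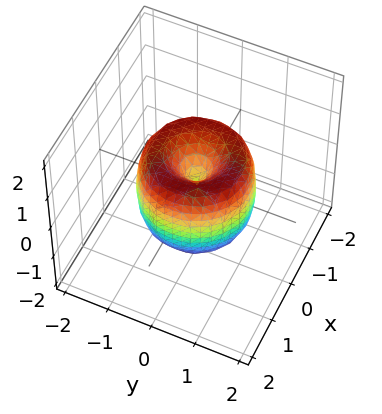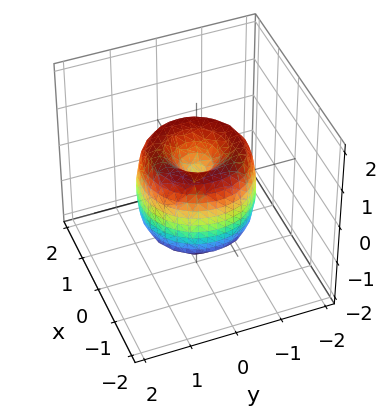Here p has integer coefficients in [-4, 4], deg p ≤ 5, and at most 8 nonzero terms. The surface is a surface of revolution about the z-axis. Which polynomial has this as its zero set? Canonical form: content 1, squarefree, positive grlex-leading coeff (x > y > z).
2*x^4 + 4*x^2*y^2 + 2*y^4 - 3*x^2 - 3*y^2 + z^2

1. Degree: no degree-3 surface has this shape, so deg p = 4.
2. Symmetries: the surface is invariant under rotation about z: p = q(x² + y², z).
3. Against the integer gridlines: it crosses the z-axis at the gridline z = 0; it crosses the x-axis at the gridline x = 0; a circular section at z = -1 has radius between 0 and 1; it meets the y-axis at y = 0 (among the integer gridlines).
4. Solving for integer coefficients yields p as stated.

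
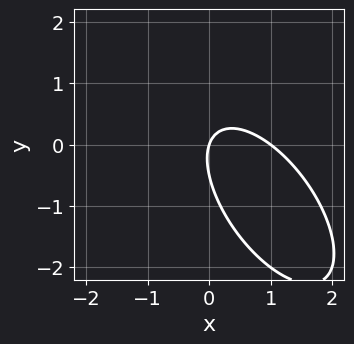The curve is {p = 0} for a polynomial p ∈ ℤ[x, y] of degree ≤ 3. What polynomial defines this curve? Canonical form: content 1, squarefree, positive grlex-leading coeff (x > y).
First, deg p = 2.
Next, observable constraints: one y-axis crossing is at y = 0; among the integer gridlines, it crosses the x-axis at x ∈ {0, 1}.
Finally, solving for integer coefficients yields p as stated.

3*x^2 + 3*x*y + 2*y^2 - 3*x + y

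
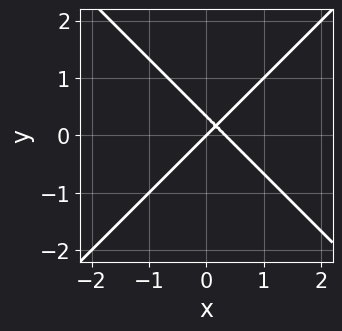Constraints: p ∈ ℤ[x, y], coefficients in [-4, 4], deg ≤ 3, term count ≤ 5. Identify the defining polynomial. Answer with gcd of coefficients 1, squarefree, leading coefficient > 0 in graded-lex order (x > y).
First, deg p = 2. No degree-1 curve has this shape.
Next, observable constraints: one x-axis crossing is at x = 0; it crosses the y-axis at the gridline y = 0.
Finally, these observations pin down the coefficients.

3*x^2 - 3*y^2 - x + y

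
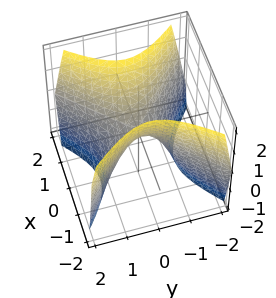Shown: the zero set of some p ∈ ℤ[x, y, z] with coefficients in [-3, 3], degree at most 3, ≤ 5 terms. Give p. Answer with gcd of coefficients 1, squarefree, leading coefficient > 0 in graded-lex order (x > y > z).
3*x^2 - 3*y^2 - 2*z

First, the degree is 2 — a saddle surface; a quadric.
Next, symmetries: the x ↦ −x reflection is a symmetry, so x appears only in even powers; the y ↦ −y reflection is a symmetry, so y appears only in even powers.
Then, reading off the gridlines: it meets the z-axis at z = 0 (among the integer gridlines); it meets the y-axis at y = 0 (among the integer gridlines); one x-axis crossing is at x = 0.
Finally, the integer polynomial consistent with all of this is the stated p.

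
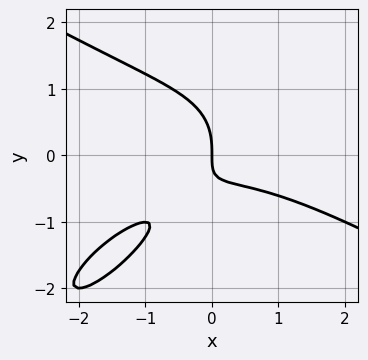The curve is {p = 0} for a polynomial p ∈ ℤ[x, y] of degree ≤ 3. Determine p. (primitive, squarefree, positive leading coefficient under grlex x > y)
x^3 - 2*x*y^2 + 2*y^3 + 3*x*y + 2*x

First, the degree is 3 — a generic line meets the curve in up to 3 points.
Next, observable constraints: it crosses the x-axis at the gridline x = 0; it crosses the y-axis at the gridline y = 0.
Finally, assembling these constraints gives the stated polynomial.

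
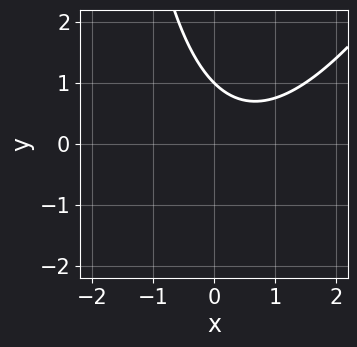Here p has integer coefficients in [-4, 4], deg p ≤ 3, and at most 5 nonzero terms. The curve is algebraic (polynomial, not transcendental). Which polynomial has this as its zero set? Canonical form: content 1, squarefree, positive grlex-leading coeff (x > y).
First, deg p = 2. A generic line meets the curve in up to 2 points.
Then, from the visible intercepts: one y-axis crossing is at y = 1; it misses every integer gridline on the x-axis.
Finally, putting this together gives p.

2*x^2 - x*y - 2*x - 3*y + 3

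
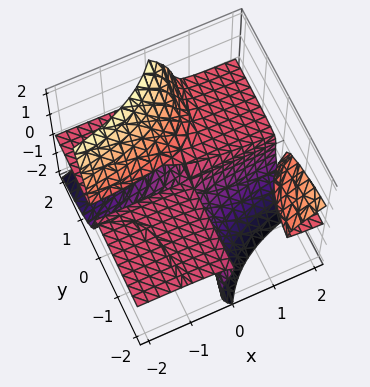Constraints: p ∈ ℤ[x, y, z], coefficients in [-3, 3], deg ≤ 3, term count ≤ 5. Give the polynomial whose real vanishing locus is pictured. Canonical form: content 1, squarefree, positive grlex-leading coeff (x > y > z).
3*x*y*z - 2*y*z^2 + 2*z^3 - x*y

First, I count 2 distinct pieces.
Next, deg p = 3.
Next, from the visible intercepts: the visible y-axis segment lies entirely on the surface; every point of the x-axis in the box is on the surface; one z-axis crossing is at z = 0.
Finally, putting this together gives p.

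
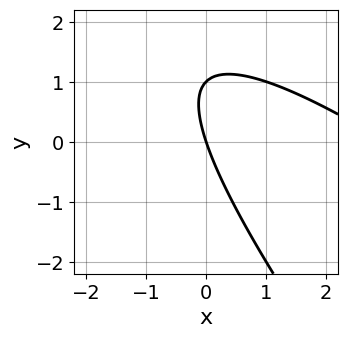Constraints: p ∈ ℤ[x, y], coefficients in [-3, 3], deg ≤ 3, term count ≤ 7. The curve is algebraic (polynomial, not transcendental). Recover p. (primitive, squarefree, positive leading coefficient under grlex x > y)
First, degree: no degree-1 curve has this shape, so deg p = 2.
Then, reading off the gridlines: it crosses the x-axis at the gridline x = 0; the y-axis gridline crossings are at y ∈ {0, 1}.
Finally, fitting integer coefficients to these (and the overall shape) gives p.

x^2 + 2*x*y + y^2 - 3*x - y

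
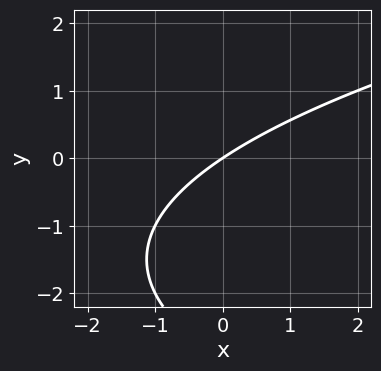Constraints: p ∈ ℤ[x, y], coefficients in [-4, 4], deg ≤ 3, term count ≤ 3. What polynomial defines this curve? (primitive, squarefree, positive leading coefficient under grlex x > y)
1. Degree: the shape is more complex than any degree-1 curve, so deg p = 2.
2. Against the integer gridlines: one y-axis crossing is at y = 0; it meets the x-axis at x = 0 (among the integer gridlines).
3. Putting this together gives p.

y^2 - 2*x + 3*y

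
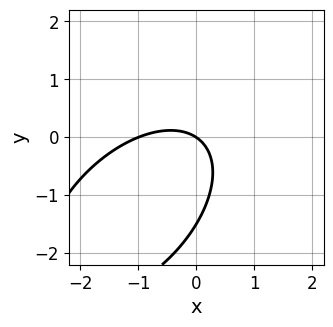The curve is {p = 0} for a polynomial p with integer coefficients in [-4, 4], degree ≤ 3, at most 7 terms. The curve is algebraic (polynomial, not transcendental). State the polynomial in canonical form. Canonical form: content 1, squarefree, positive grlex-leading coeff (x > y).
deg p = 2.
Against the integer gridlines: it crosses the y-axis at the gridline y = 0; among the integer gridlines, it crosses the x-axis at x ∈ {-1, 0}.
Matching integer coefficients to the picture gives p.

2*x^2 - 2*x*y + 2*y^2 + 2*x + 3*y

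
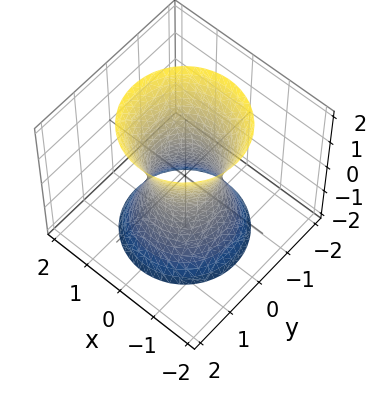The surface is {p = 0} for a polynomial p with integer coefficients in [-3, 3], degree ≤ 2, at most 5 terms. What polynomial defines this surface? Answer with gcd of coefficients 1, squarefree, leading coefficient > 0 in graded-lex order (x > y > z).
3*x^2 + 3*y^2 - z^2 - 2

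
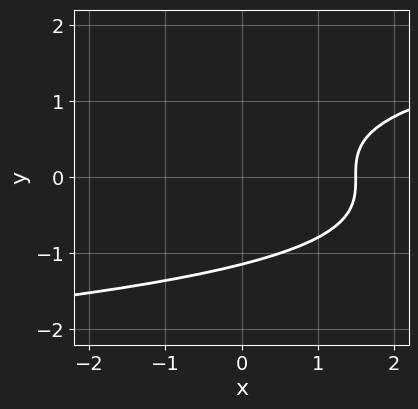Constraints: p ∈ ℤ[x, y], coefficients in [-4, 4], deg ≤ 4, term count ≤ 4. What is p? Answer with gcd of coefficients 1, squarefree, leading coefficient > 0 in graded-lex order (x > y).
2*y^3 - 2*x + 3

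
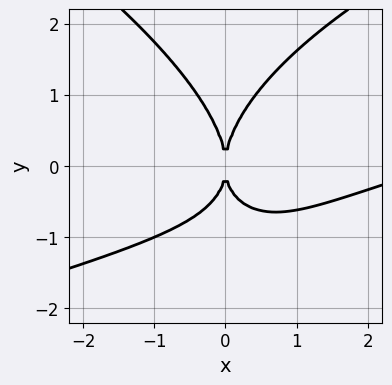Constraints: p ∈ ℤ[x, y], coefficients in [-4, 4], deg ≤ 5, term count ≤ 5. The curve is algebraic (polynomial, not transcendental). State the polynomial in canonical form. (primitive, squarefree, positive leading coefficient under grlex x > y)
y^4 + x^3 - 3*x^2*y - 3*x^2

(a) The degree is 4 — the shape is more complex than any degree-3 curve.
(b) Checking where it meets the axes: it meets the y-axis at y = 0 (among the integer gridlines); it meets the x-axis at x = 0 (among the integer gridlines).
(c) These observations pin down the coefficients.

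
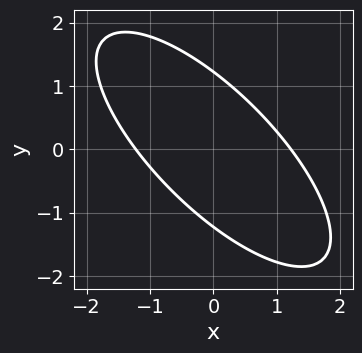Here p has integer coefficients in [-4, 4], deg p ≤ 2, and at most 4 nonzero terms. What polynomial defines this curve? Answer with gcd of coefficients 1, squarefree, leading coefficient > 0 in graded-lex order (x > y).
1. The degree is 2 — no degree-1 curve has this shape.
2. Solving for integer coefficients yields p as stated.

2*x^2 + 3*x*y + 2*y^2 - 3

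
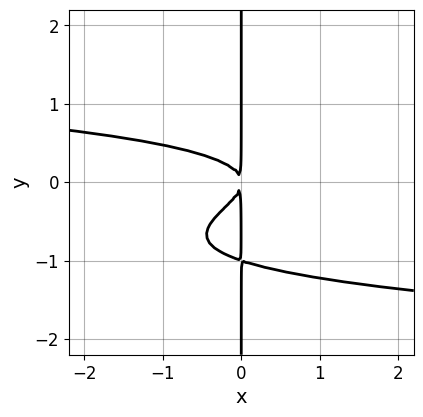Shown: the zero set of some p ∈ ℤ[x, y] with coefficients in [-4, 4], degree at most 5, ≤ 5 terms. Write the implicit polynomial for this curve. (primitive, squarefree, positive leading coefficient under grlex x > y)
Degree: the shape is more complex than any degree-3 curve, so deg p = 4.
Reading off the gridlines: the visible y-axis segment lies entirely on the curve.
Putting this together gives p.

3*x*y^3 + 3*x*y^2 + x^2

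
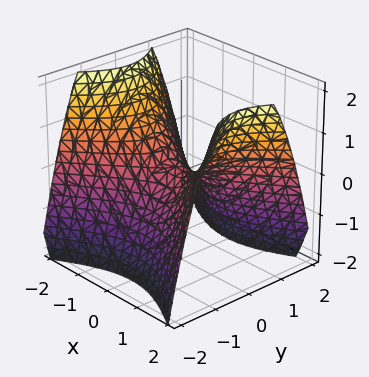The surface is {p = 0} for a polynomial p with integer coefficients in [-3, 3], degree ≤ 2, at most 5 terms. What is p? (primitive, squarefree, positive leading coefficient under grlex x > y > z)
1. Degree: a saddle surface; a quadric, so deg p = 2.
2. Symmetries: the y ↦ −y reflection is a symmetry, so y appears only in even powers; the x ↦ −x reflection is a symmetry, so x appears only in even powers.
3. From the visible intercepts: it meets the x-axis at x = 0 (among the integer gridlines); it crosses the z-axis at the gridline z = 0.
4. The integer polynomial consistent with all of this is the stated p.

2*x^2 - 3*y^2 - 3*z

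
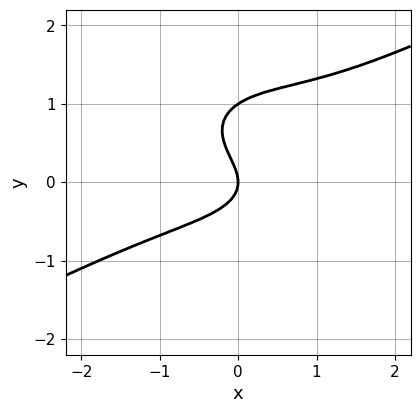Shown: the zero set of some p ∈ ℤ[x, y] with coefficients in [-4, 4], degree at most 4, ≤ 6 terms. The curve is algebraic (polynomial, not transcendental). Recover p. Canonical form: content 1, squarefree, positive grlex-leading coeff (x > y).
x^3 - x^2*y - 3*y^3 + 3*y^2 + 2*x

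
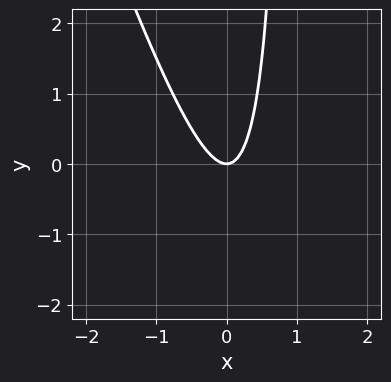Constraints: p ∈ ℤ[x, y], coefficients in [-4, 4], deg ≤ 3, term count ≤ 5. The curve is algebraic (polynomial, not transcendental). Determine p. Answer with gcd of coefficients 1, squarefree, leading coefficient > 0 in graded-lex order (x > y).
Degree: the shape is more complex than any degree-1 curve, so deg p = 2.
Against the integer gridlines: it crosses the x-axis at the gridline x = 0; one y-axis crossing is at y = 0.
Fitting integer coefficients to these (and the overall shape) gives p.

3*x^2 + x*y - y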